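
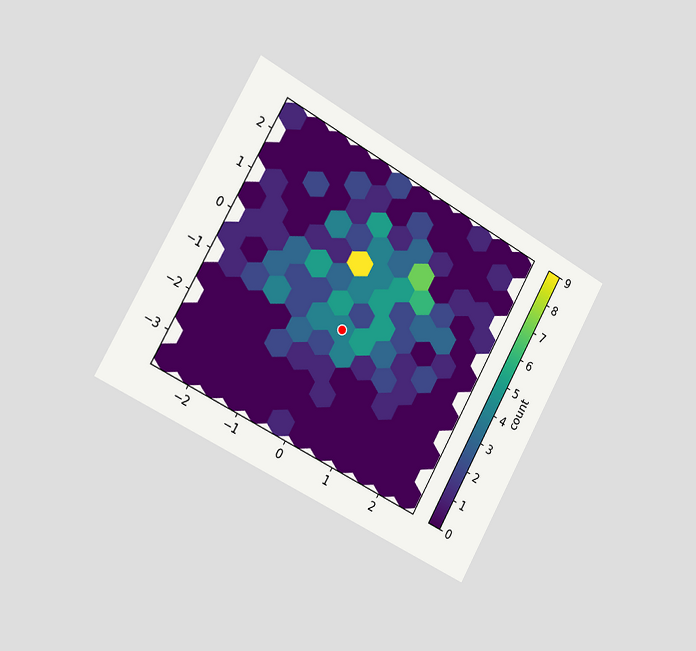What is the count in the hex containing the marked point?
The chart is tilted about 29° clockwise and viewed slightly from the left. The marked hex reads 4 on the colorbar.

4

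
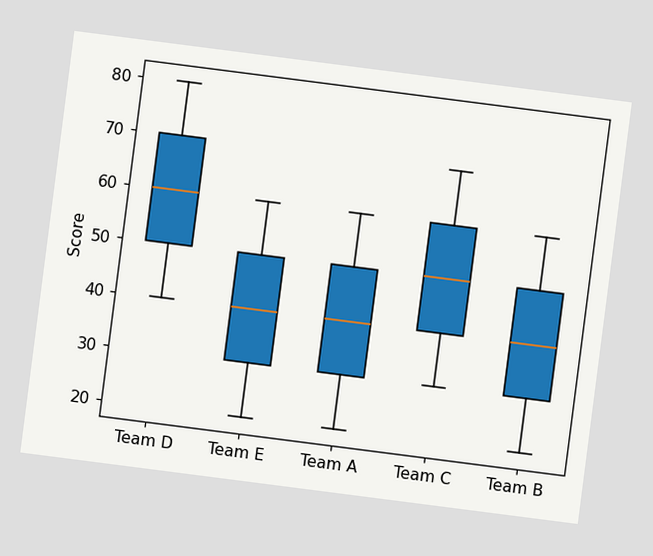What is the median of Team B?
40

The chart is tilted about 7° clockwise. The median line in the Team B box sits at 40.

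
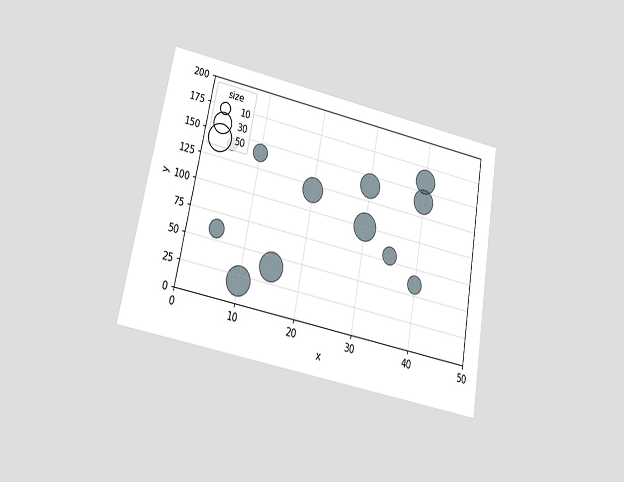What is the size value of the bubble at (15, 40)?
50

The chart is tilted about 10° clockwise and viewed at a slight angle. Matching the bubble at (15, 40) against the size legend gives 50.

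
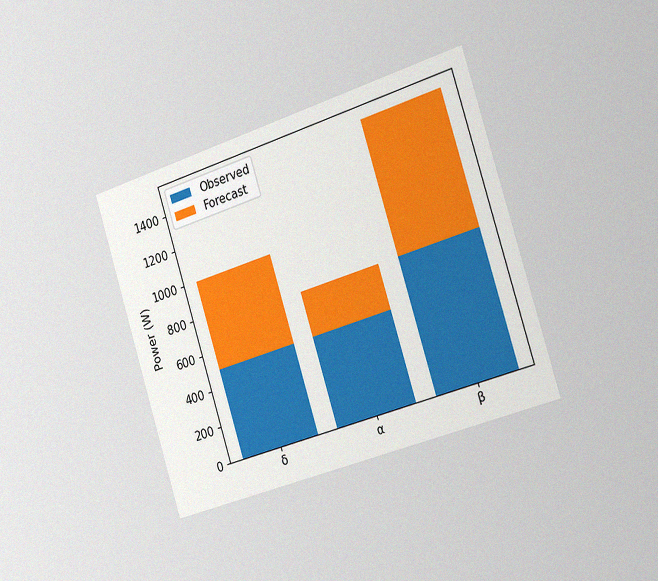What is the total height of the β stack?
The chart is tilted about 17° counter-clockwise and viewed slightly from the right, with some photo noise. The β stack's top reaches 1500W on the y-axis.

1500W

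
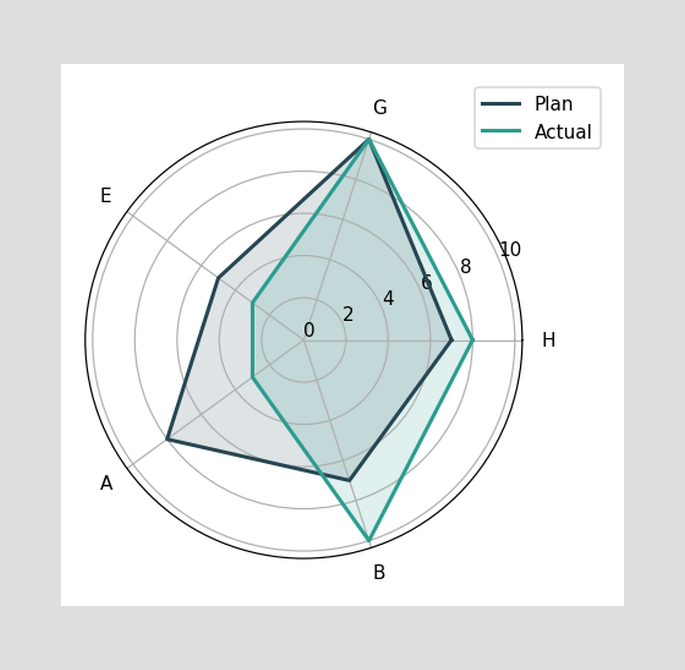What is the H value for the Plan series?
7

On the H axis, Plan reaches 7.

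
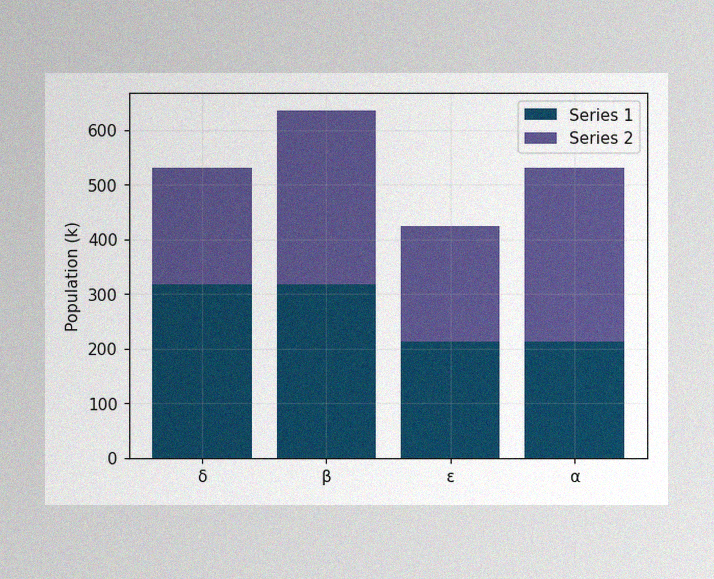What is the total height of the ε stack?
The image has some photo noise and uneven lighting. The ε stack's top reaches 424k on the y-axis.

424k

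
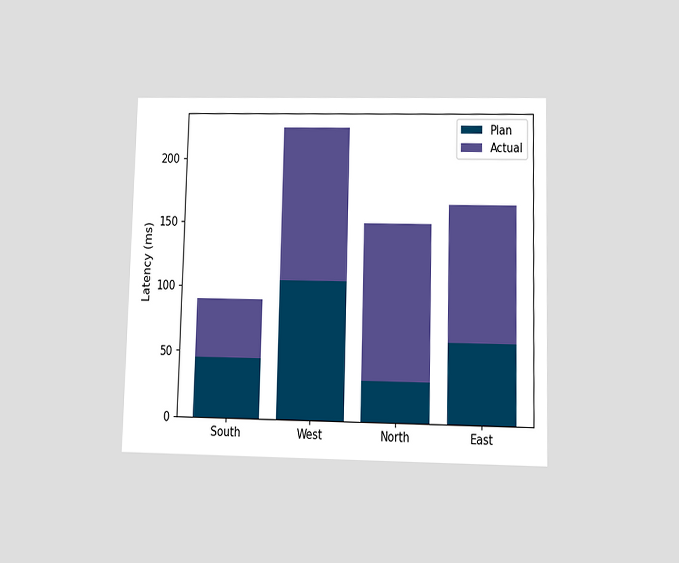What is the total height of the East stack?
165ms

The chart is viewed at a slight angle. The East stack's top reaches 165ms on the y-axis.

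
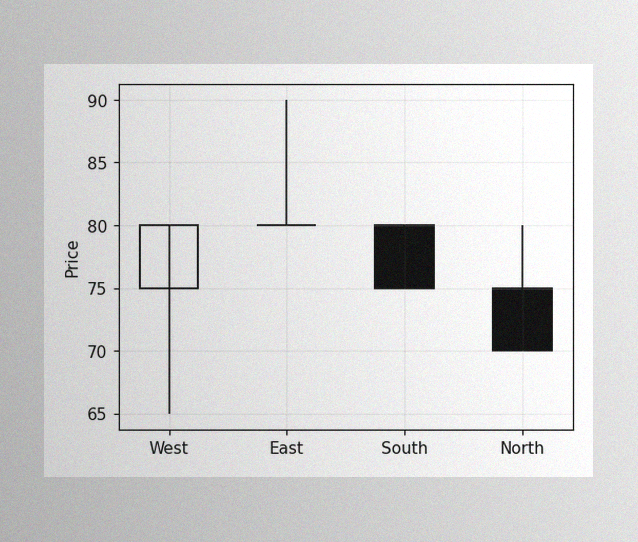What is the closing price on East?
The image has some photo noise and uneven lighting. The East candle closes at 80.

80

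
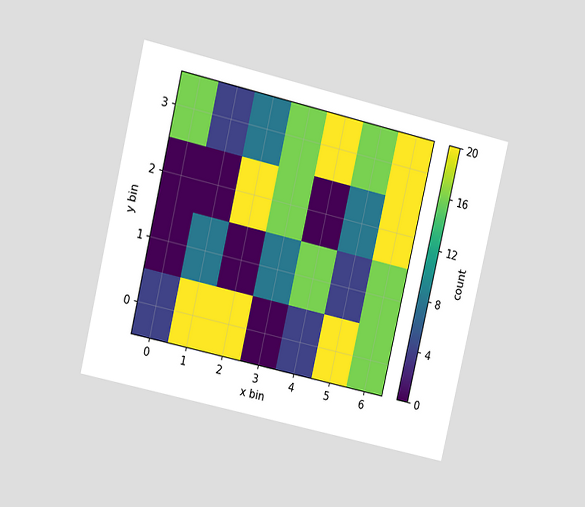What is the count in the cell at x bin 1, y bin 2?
0

The chart is tilted about 13° clockwise and viewed at a slight angle. Matching the cell (1, 2) against the colorbar gives 0.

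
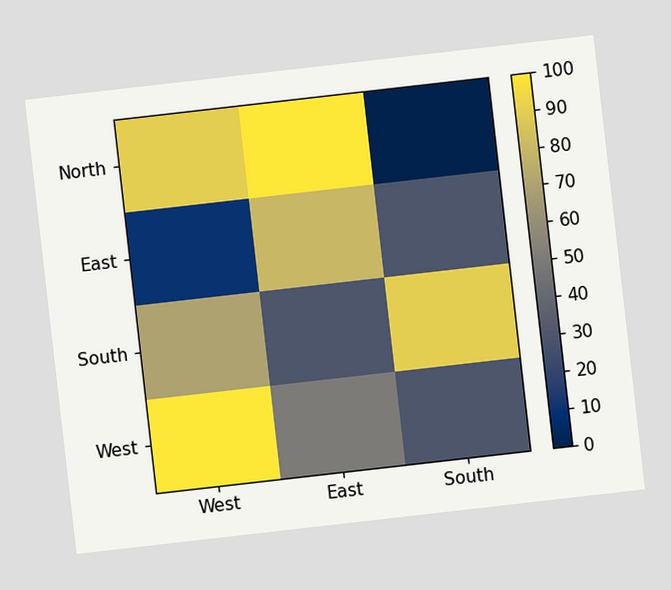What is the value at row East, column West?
10

The chart is tilted about 6° counter-clockwise. Matching cell (East, West) against the colorbar gives 10.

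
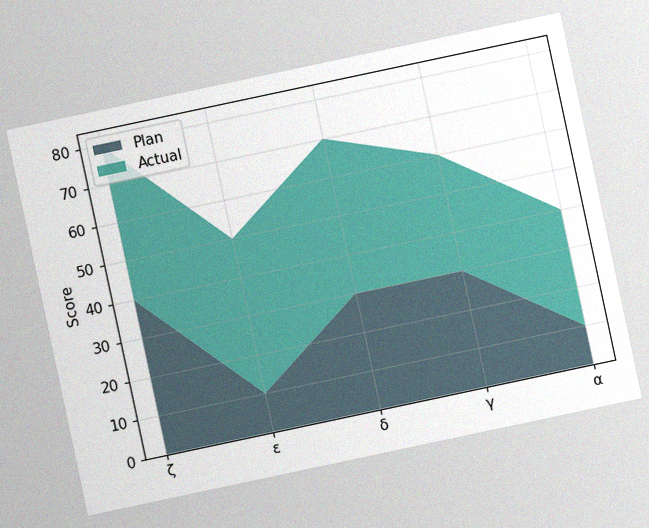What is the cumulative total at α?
The chart is tilted about 12° counter-clockwise, with some photo noise. The stacked total at α reaches 40.

40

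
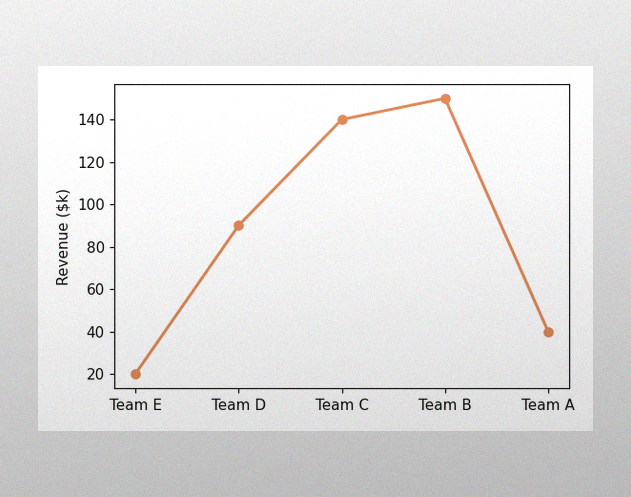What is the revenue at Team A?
$40k

The image has some photo noise and uneven lighting. At Team A, the line is at $40k.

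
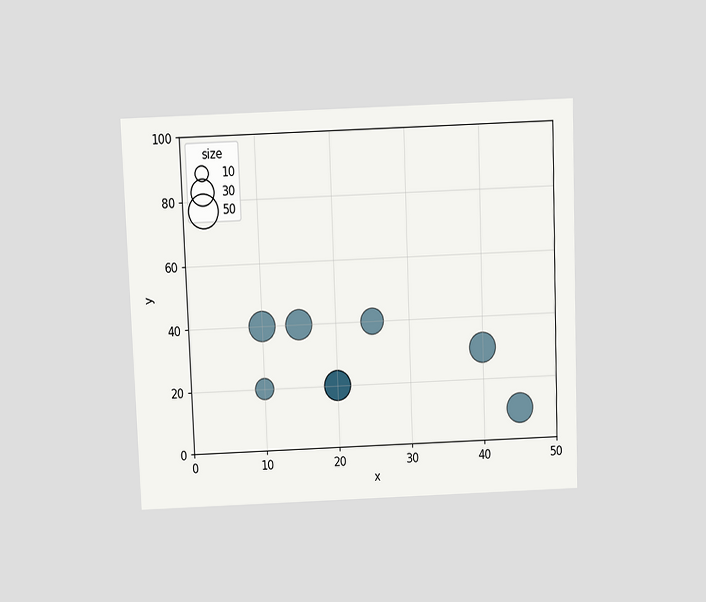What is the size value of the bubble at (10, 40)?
The chart is tilted about 2° counter-clockwise and viewed slightly from above. Matching the bubble at (10, 40) against the size legend gives 40.

40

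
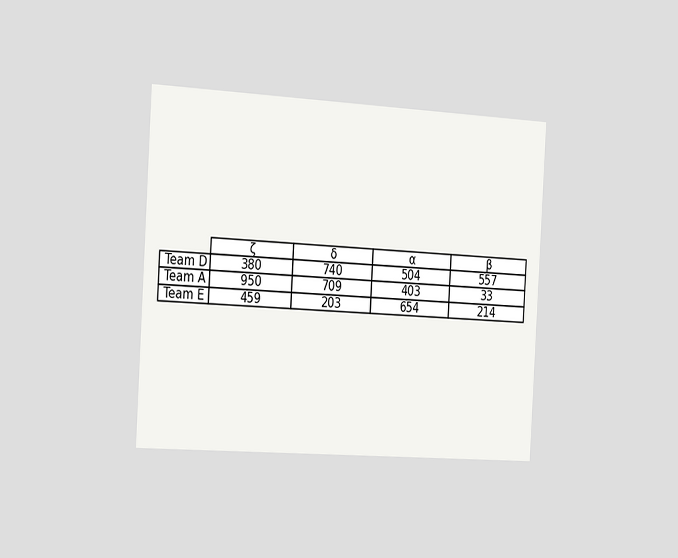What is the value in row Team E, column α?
The chart is tilted about 3° clockwise and viewed slightly from the left. The (Team E, α) cell reads 654.

654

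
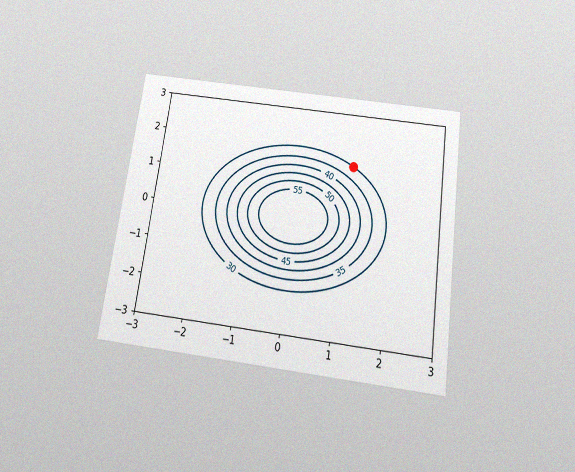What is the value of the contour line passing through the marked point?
30

The chart is tilted about 8° clockwise and viewed slightly from below, with some photo noise. The marked point sits on the contour labelled 30.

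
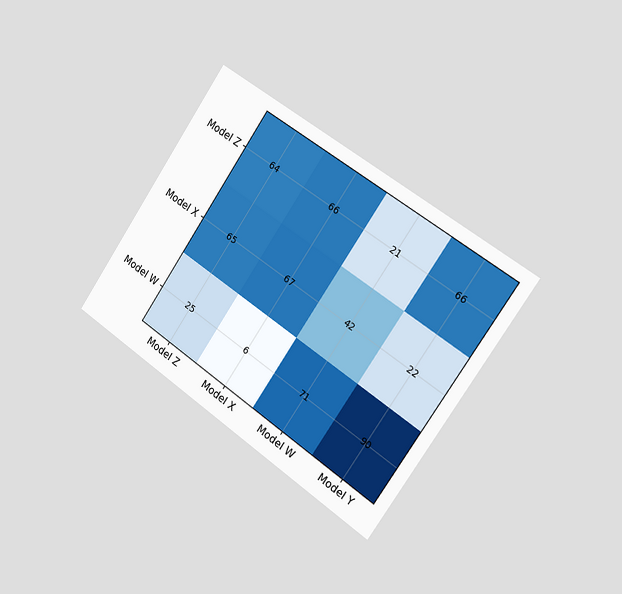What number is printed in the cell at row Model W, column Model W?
The chart is tilted about 34° clockwise and viewed slightly from the right. The (Model W, Model W) cell reads 71.

71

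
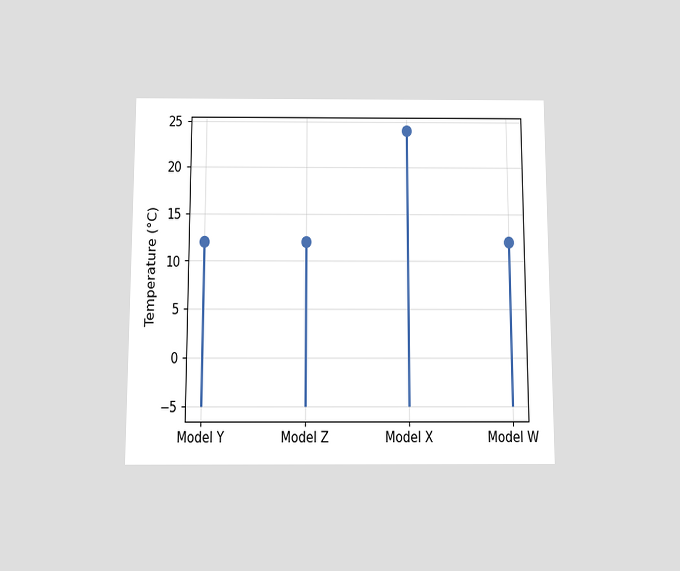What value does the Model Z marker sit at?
The chart is viewed slightly from below. The Model Z marker sits at 12°C.

12°C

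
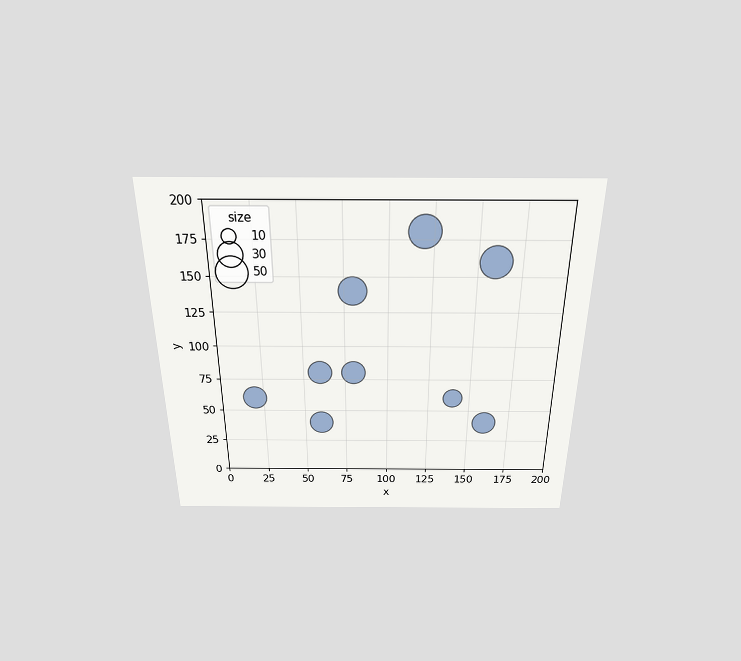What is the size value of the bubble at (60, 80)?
The chart is viewed slightly from above. Matching the bubble at (60, 80) against the size legend gives 30.

30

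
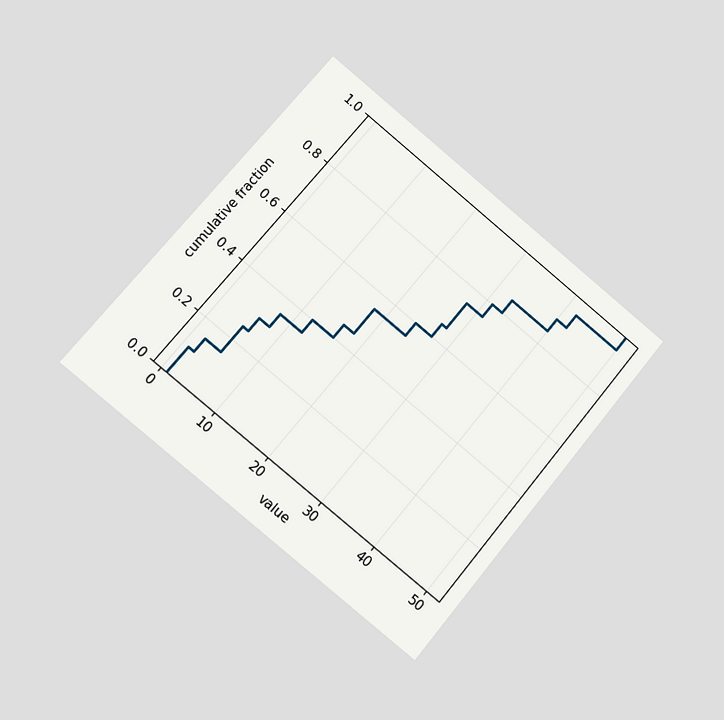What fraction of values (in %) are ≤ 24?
The chart is tilted about 40° clockwise and viewed at a slight angle. At x=24 the ECDF step is at 60%.

60%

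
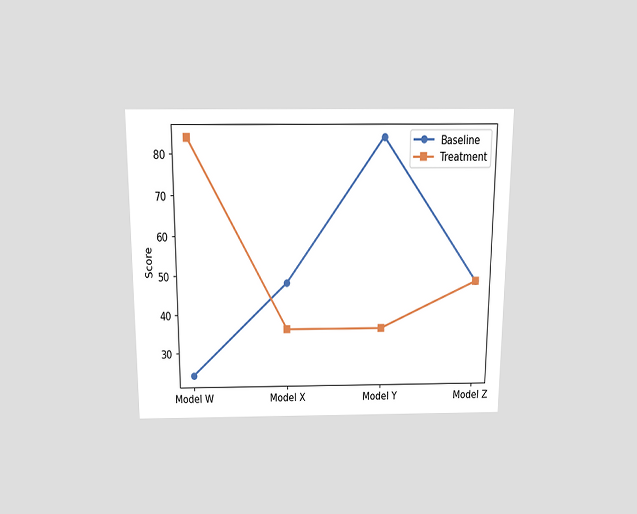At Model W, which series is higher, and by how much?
The chart is viewed slightly from above. At Model W, Treatment sits above the other line by 60.

Treatment, by 60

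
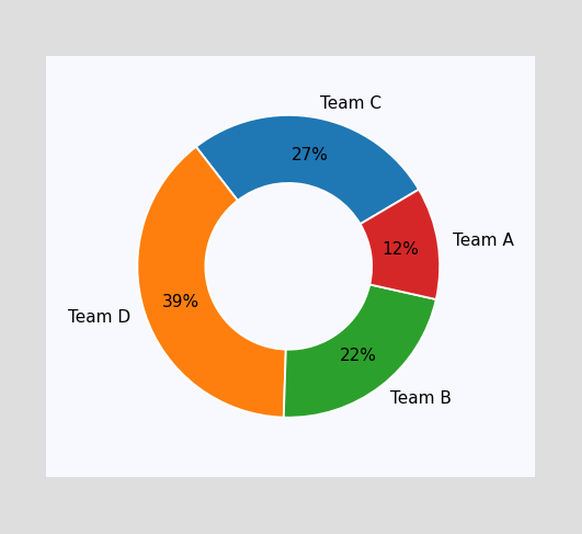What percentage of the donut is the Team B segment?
The Team B segment takes up 22% of the ring.

22%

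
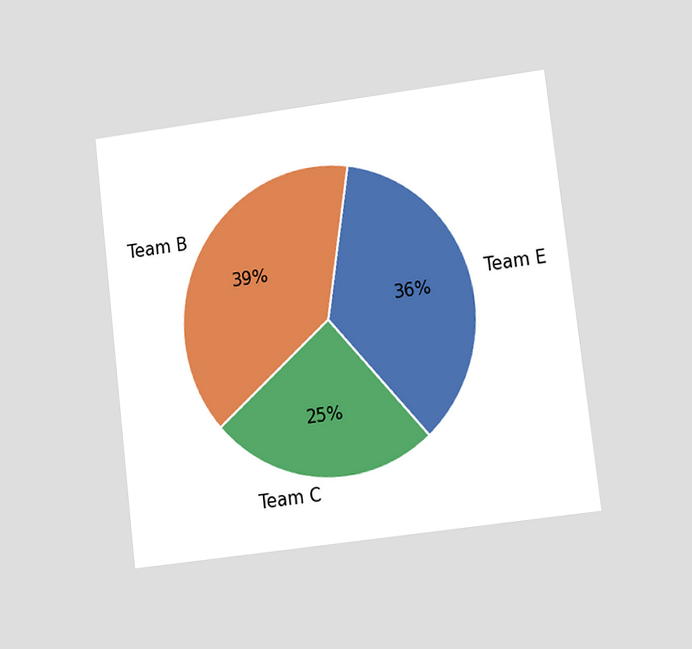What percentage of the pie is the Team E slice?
The chart is tilted about 7° counter-clockwise and viewed at a slight angle. The Team E slice takes up 36% of the pie.

36%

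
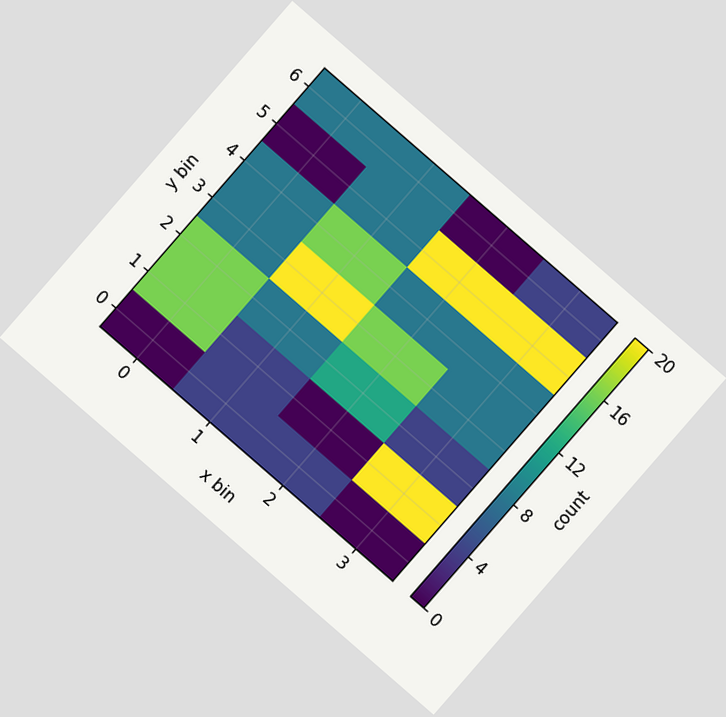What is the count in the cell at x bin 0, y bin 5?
The chart is tilted about 41° clockwise. Matching the cell (0, 5) against the colorbar gives 0.

0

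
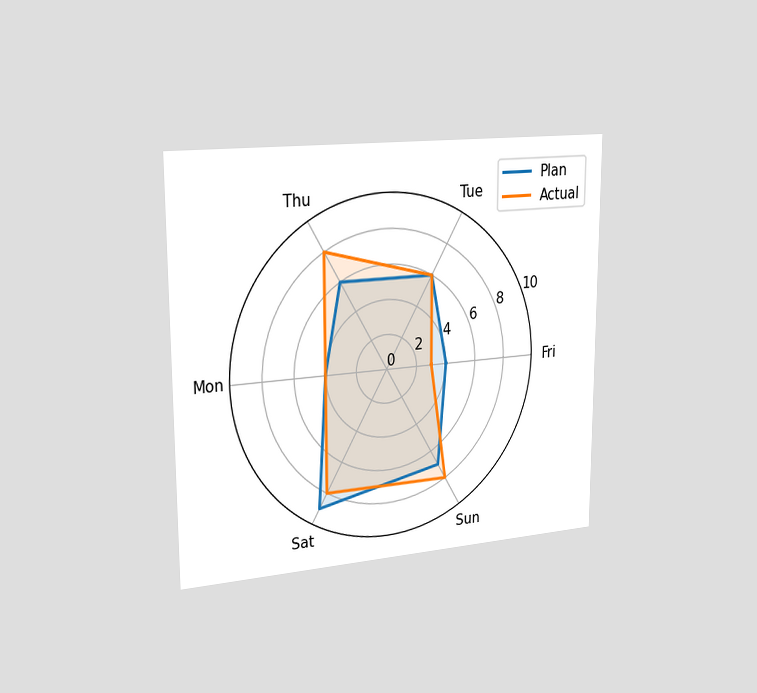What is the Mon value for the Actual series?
The chart is viewed slightly from the left. On the Mon axis, Actual reaches 4.

4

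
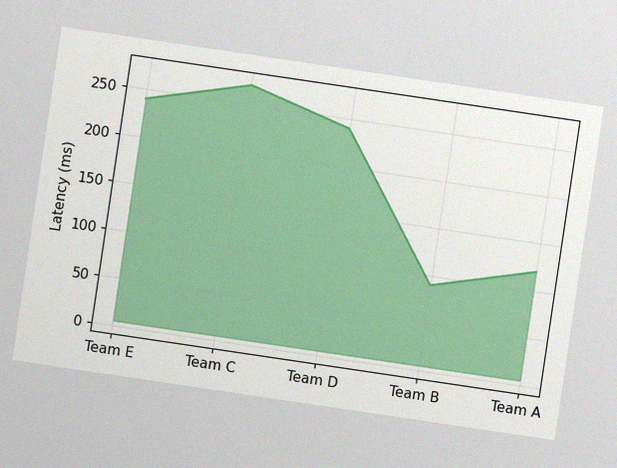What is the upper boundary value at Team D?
The chart is tilted about 8° clockwise, with some photo noise. At Team D the upper boundary is at 240ms.

240ms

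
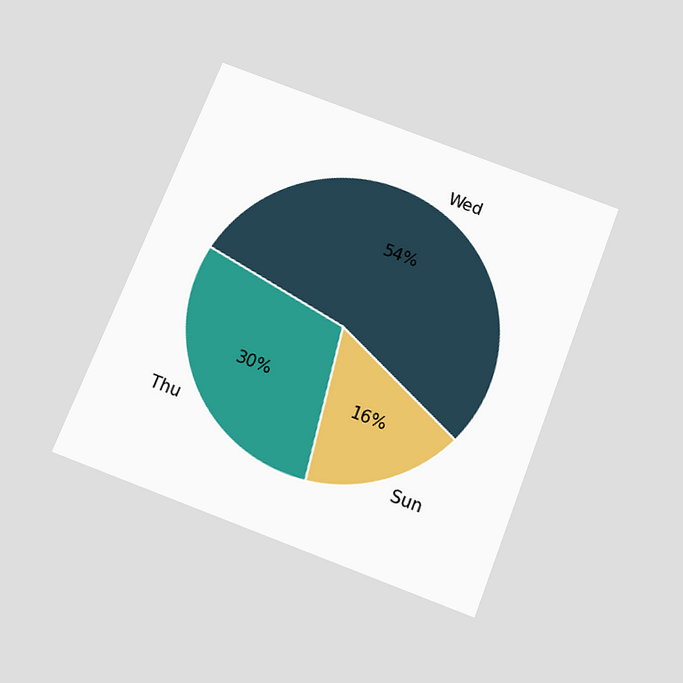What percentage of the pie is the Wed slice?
54%

The chart is tilted about 21° clockwise and viewed slightly from below. The Wed slice takes up 54% of the pie.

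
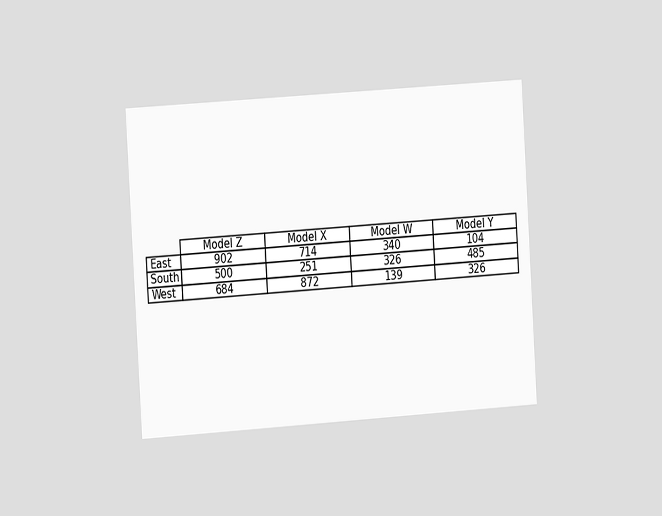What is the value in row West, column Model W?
The chart is tilted about 4° counter-clockwise and viewed at a slight angle. The (West, Model W) cell reads 139.

139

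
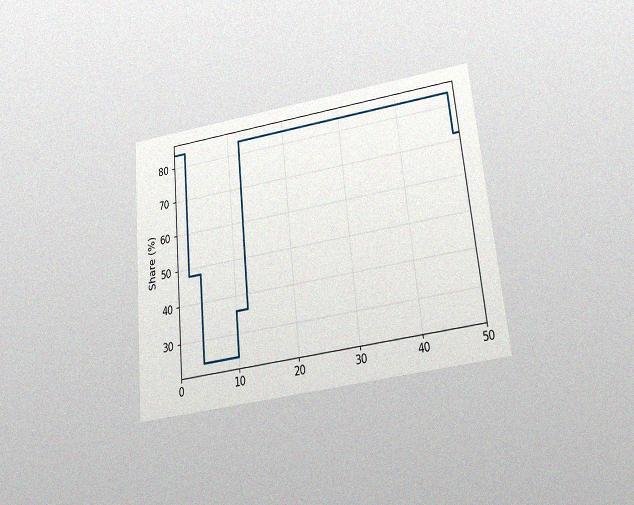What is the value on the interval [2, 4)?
The chart is tilted about 6° counter-clockwise and viewed slightly from below, with some photo noise. On [2, 4) the step sits at 48%.

48%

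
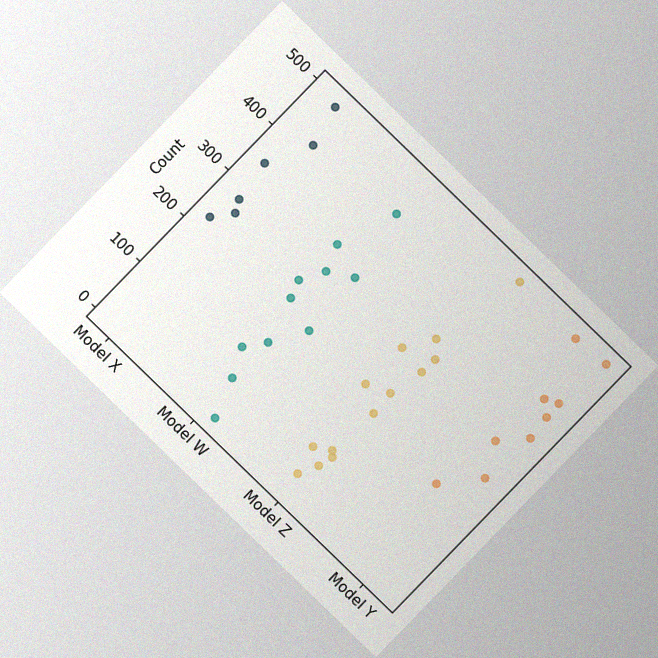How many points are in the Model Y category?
The chart is tilted about 44° clockwise, with some photo noise. Counting the markers in the Model Y column gives 9.

9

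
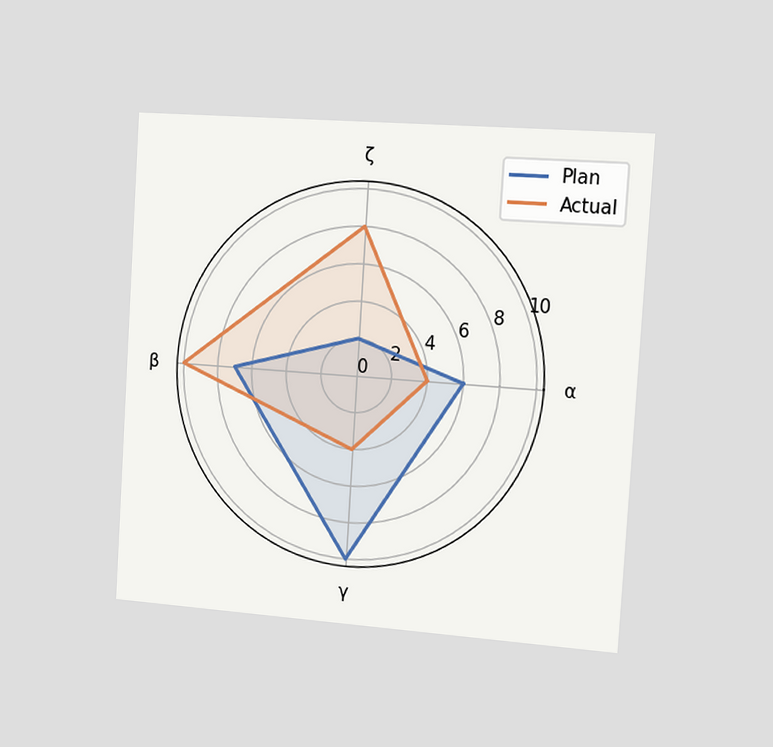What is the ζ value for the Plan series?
The chart is tilted about 4° clockwise and viewed slightly from the right. On the ζ axis, Plan reaches 2.

2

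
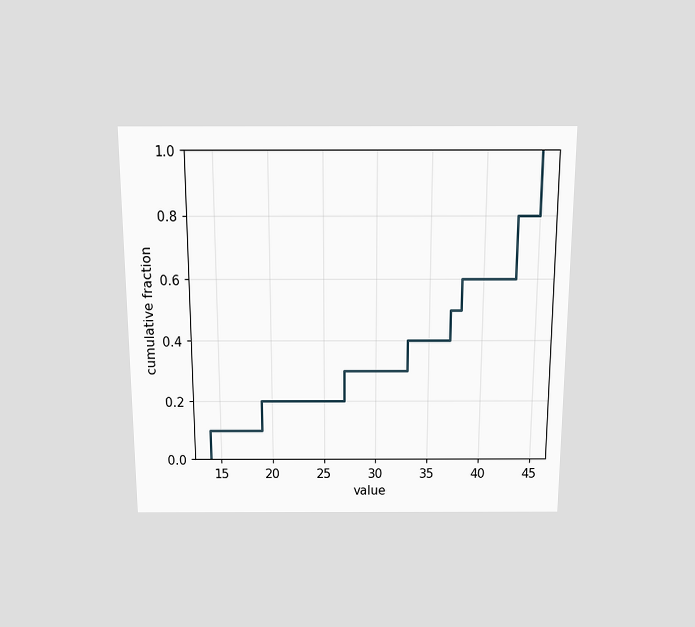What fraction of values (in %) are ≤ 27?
The chart is viewed slightly from above. At x=27 the ECDF step is at 30%.

30%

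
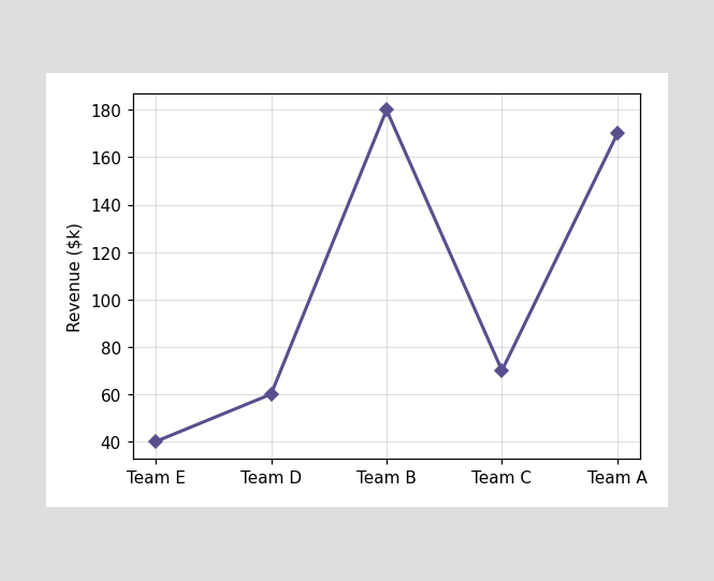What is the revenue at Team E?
At Team E, the line is at $40k.

$40k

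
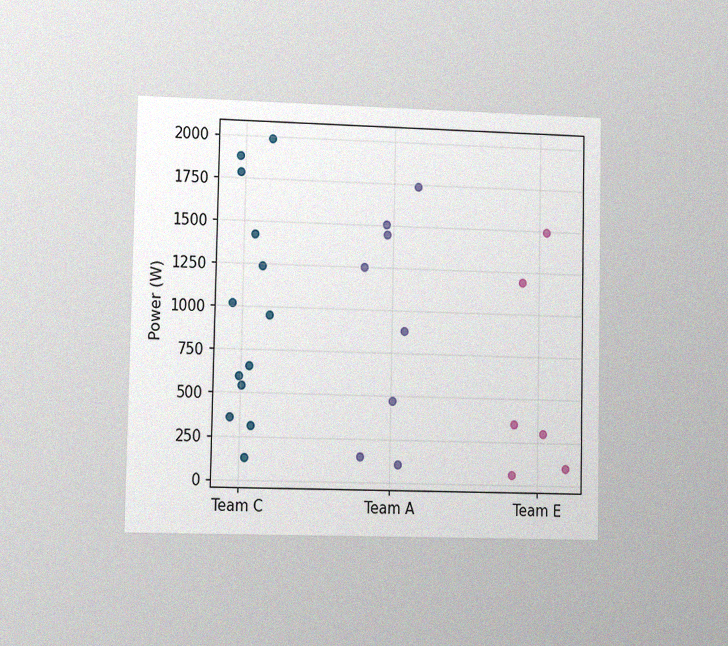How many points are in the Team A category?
The chart is viewed slightly from the left, with some photo noise. Counting the markers in the Team A column gives 8.

8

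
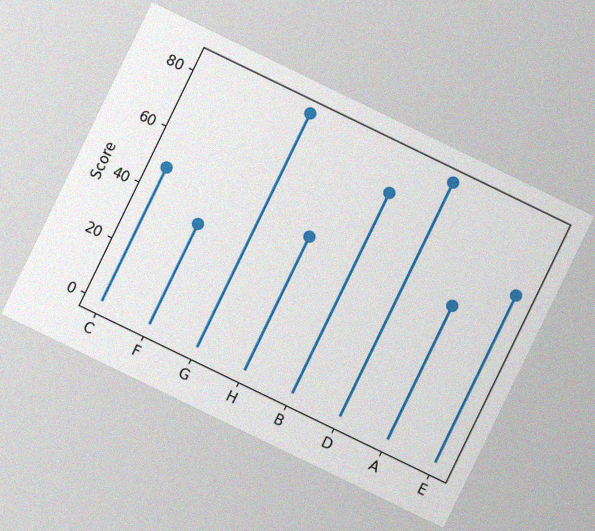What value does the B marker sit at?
72

The chart is tilted about 26° clockwise, with some photo noise. The B marker sits at 72.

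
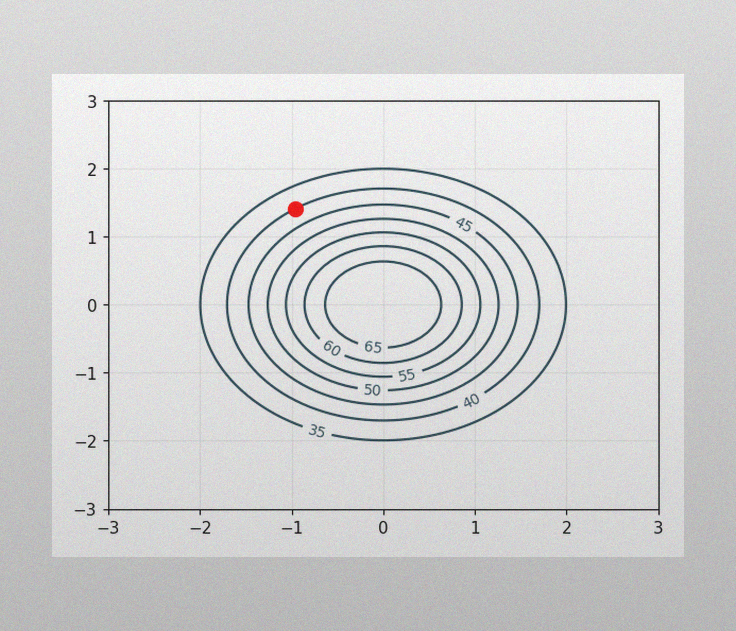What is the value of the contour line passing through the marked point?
40

The image has some photo noise and uneven lighting. The marked point sits on the contour labelled 40.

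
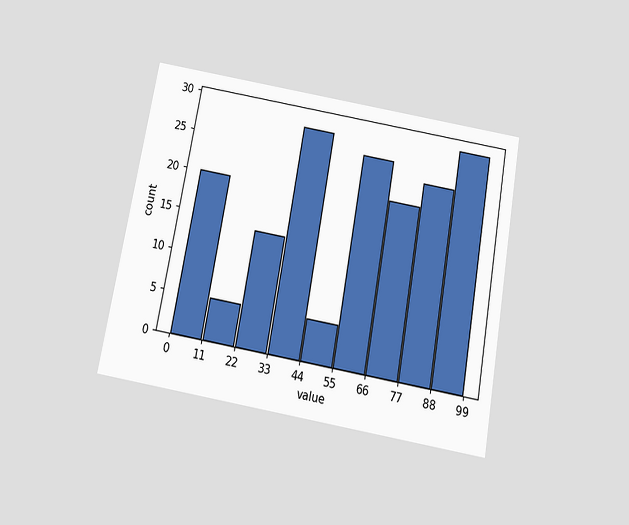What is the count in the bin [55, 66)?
26

The chart is tilted about 10° clockwise and viewed slightly from below. The [55, 66) bin has height 26.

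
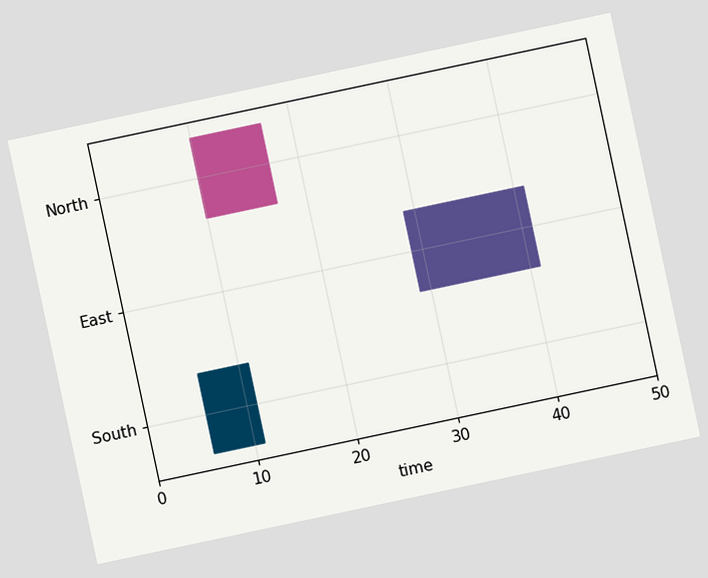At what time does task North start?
The chart is tilted about 12° counter-clockwise. The North bar begins at t=10.

10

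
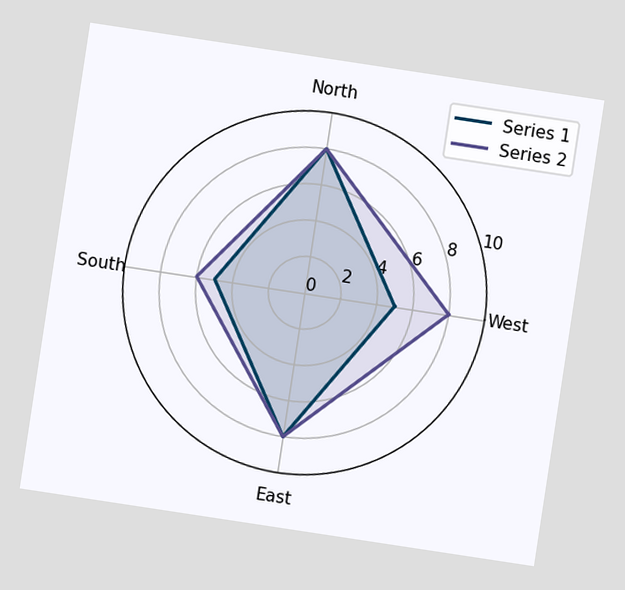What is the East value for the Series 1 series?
The chart is tilted about 9° clockwise. On the East axis, Series 1 reaches 8.

8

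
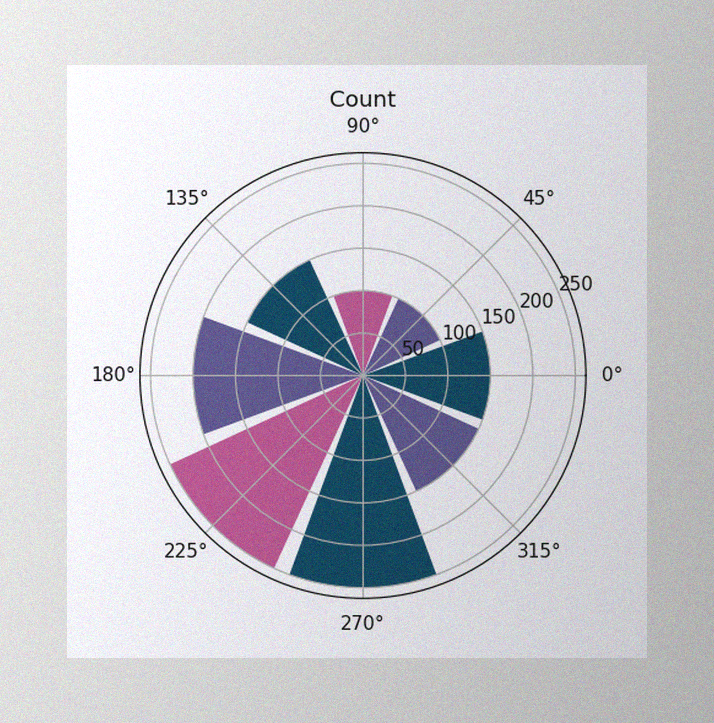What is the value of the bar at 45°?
100

The image has some photo noise and uneven lighting. The bar at 45° reaches 100 on the radial axis.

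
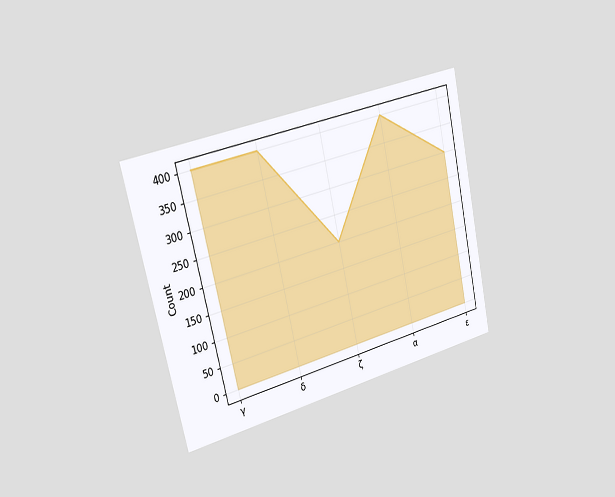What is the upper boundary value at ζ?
200

The chart is tilted about 13° counter-clockwise and viewed slightly from the left. At ζ the upper boundary is at 200.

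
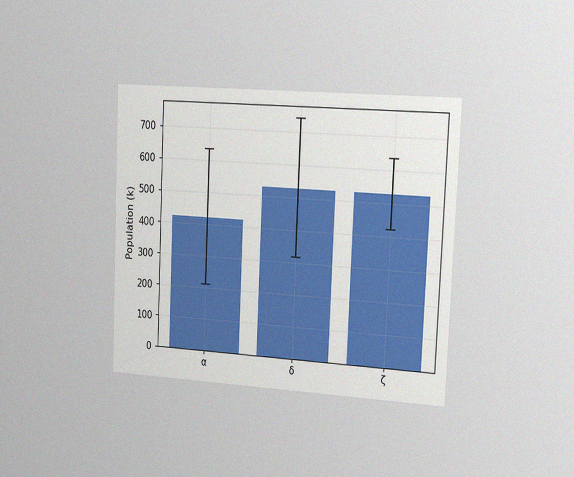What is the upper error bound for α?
The chart is tilted about 3° clockwise and viewed slightly from the right, with some photo noise. The α bar's upper whisker reaches 636k.

636k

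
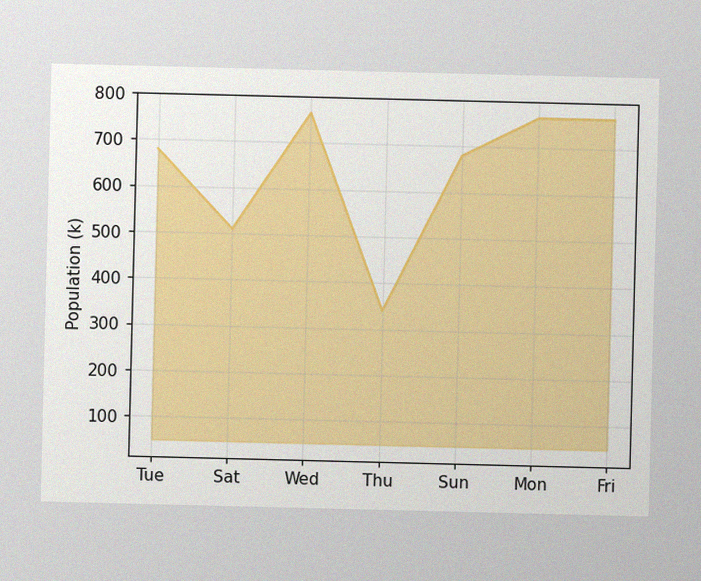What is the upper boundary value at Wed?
765k

The image has some photo noise and uneven lighting. At Wed the upper boundary is at 765k.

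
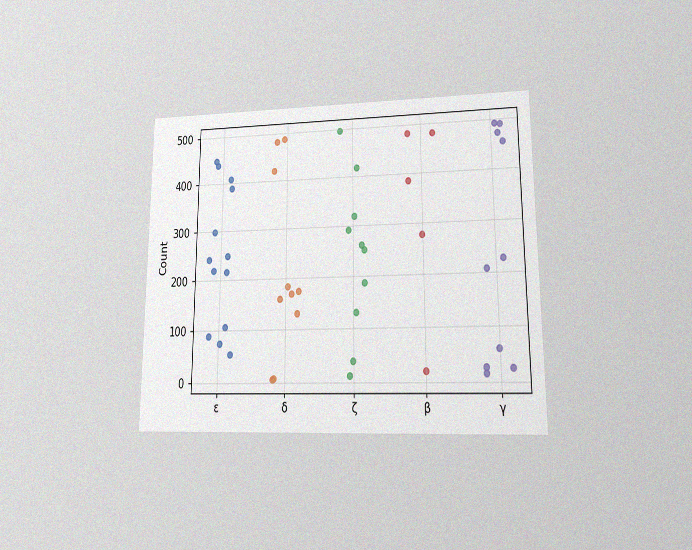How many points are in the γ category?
The chart is viewed at a slight angle, with some photo noise. Counting the markers in the γ column gives 10.

10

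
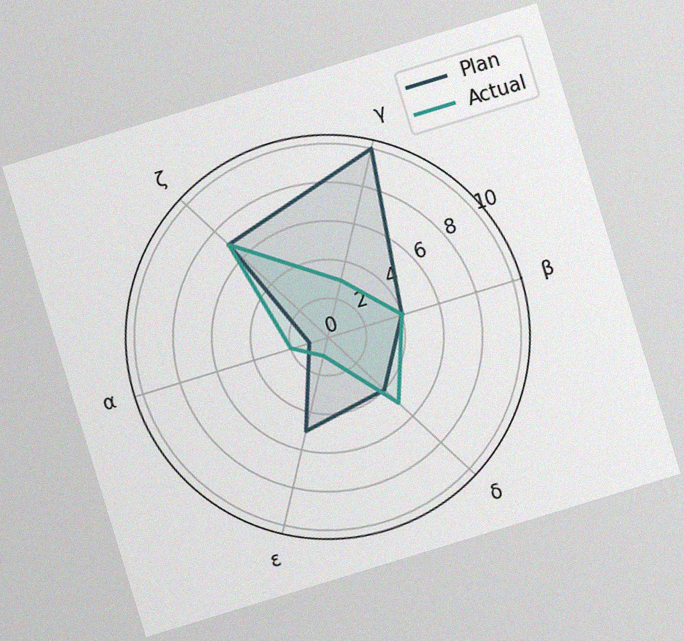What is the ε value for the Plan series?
The chart is tilted about 17° counter-clockwise, with some photo noise. On the ε axis, Plan reaches 5.

5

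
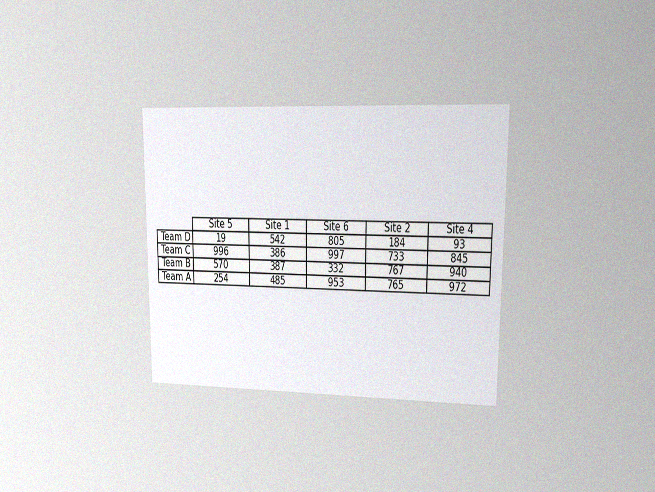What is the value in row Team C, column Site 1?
386

The chart is viewed at a slight angle, with some photo noise. The (Team C, Site 1) cell reads 386.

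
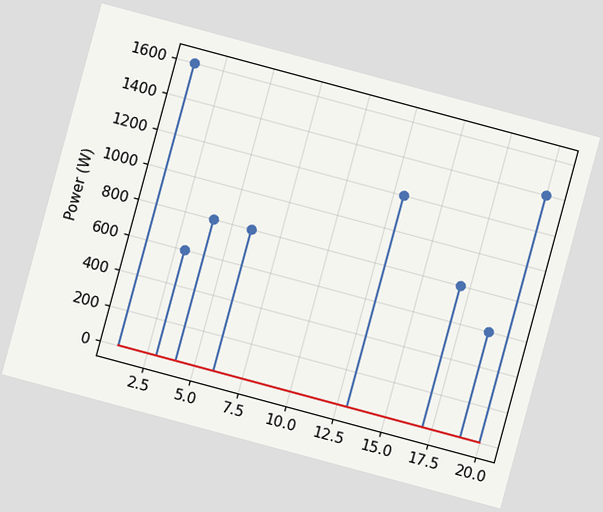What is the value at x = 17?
800W

The chart is tilted about 15° clockwise. The stem at x=17 reaches 800W.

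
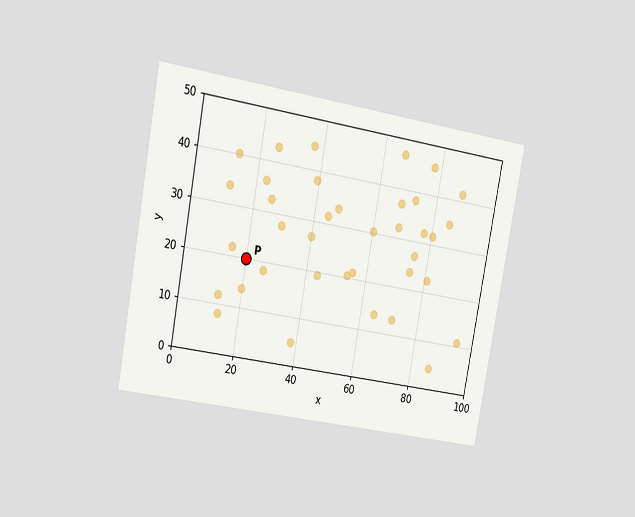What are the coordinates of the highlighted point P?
(20, 20)

The chart is tilted about 10° clockwise and viewed slightly from the left. Following the gridlines from P to each axis, P sits at (20, 20).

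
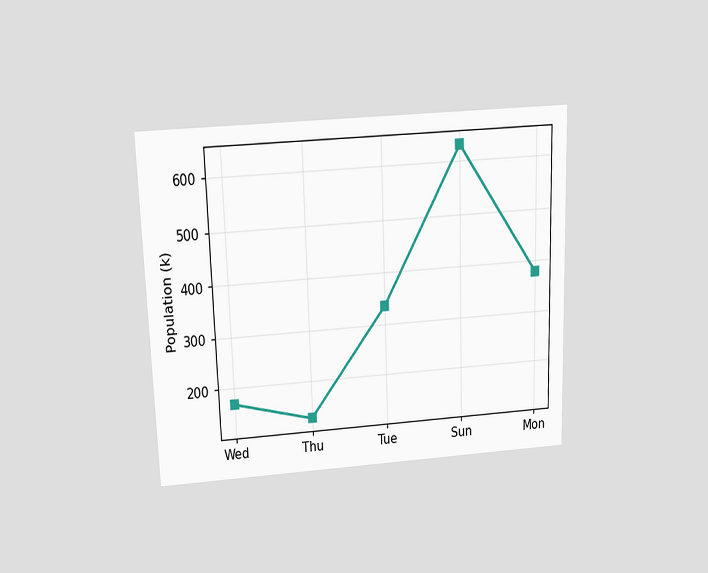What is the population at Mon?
The chart is viewed slightly from above. At Mon, the line is at 378k.

378k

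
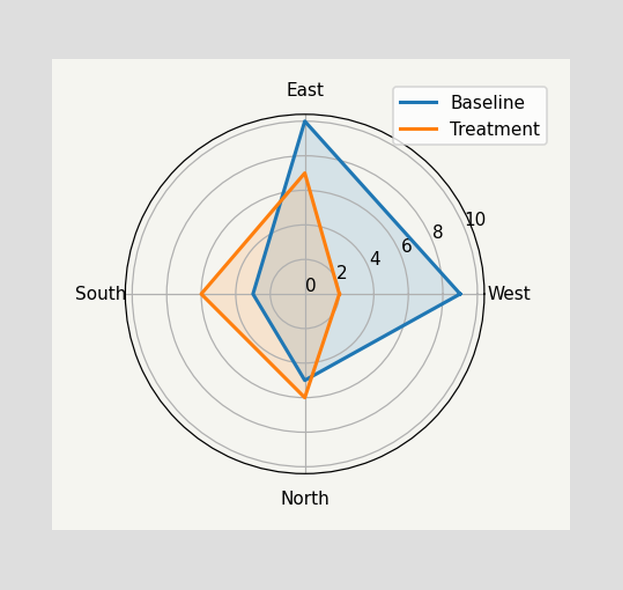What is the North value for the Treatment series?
On the North axis, Treatment reaches 6.

6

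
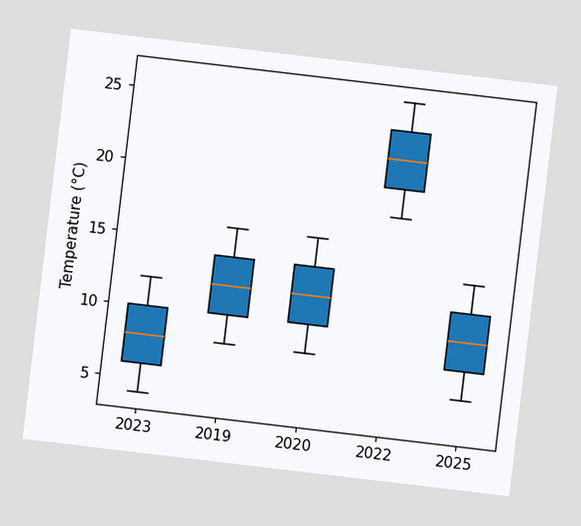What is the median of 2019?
The chart is tilted about 7° clockwise. The median line in the 2019 box sits at 12°C.

12°C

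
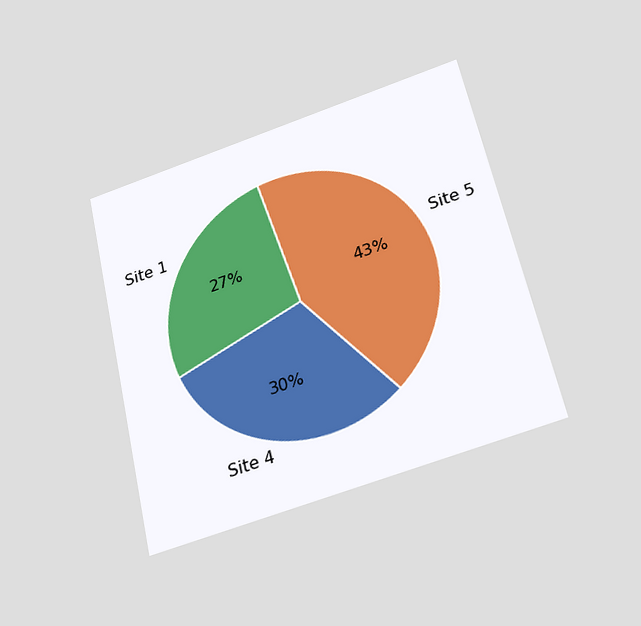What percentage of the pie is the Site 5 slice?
43%

The chart is tilted about 13° counter-clockwise and viewed slightly from below. The Site 5 slice takes up 43% of the pie.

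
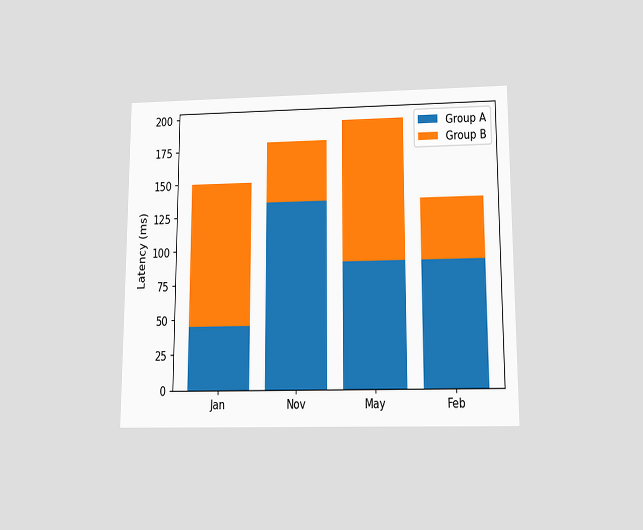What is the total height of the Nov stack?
The chart is viewed slightly from below. The Nov stack's top reaches 180ms on the y-axis.

180ms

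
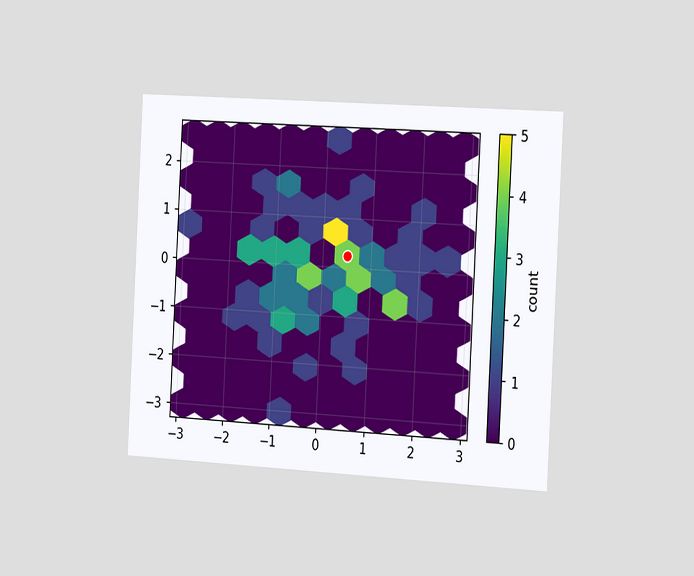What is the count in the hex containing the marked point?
4

The chart is tilted about 3° clockwise and viewed slightly from the right. The marked hex reads 4 on the colorbar.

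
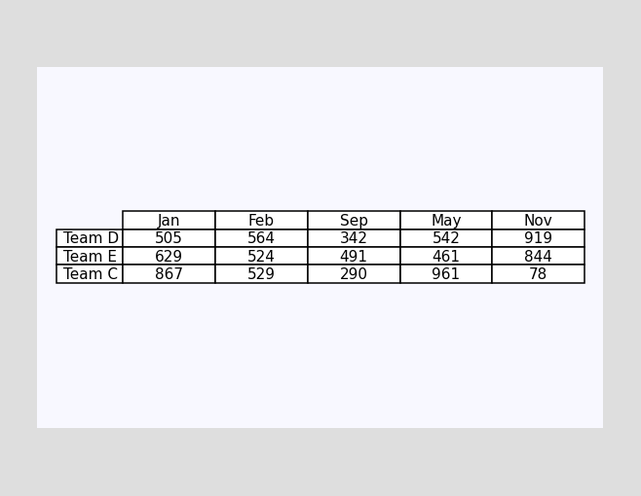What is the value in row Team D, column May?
The (Team D, May) cell reads 542.

542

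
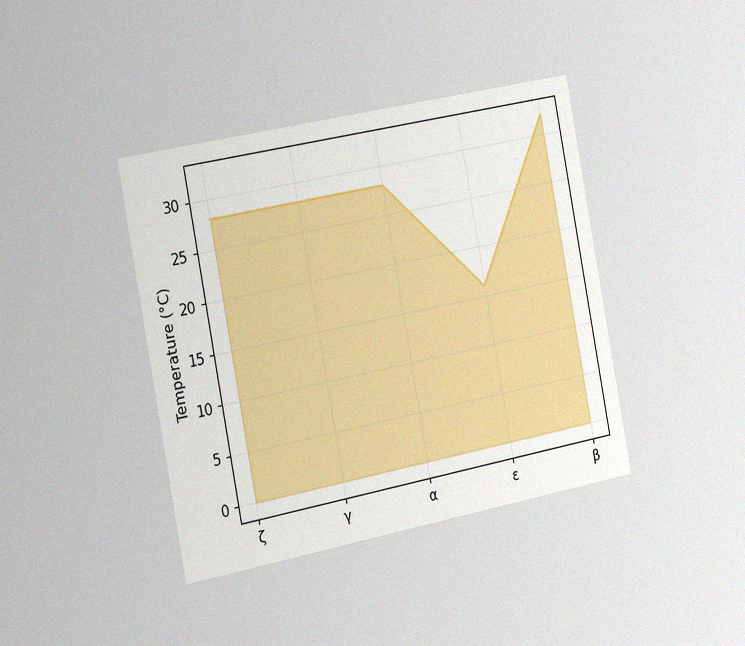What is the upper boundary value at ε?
16°C

The chart is tilted about 11° counter-clockwise and viewed slightly from the left, with some photo noise. At ε the upper boundary is at 16°C.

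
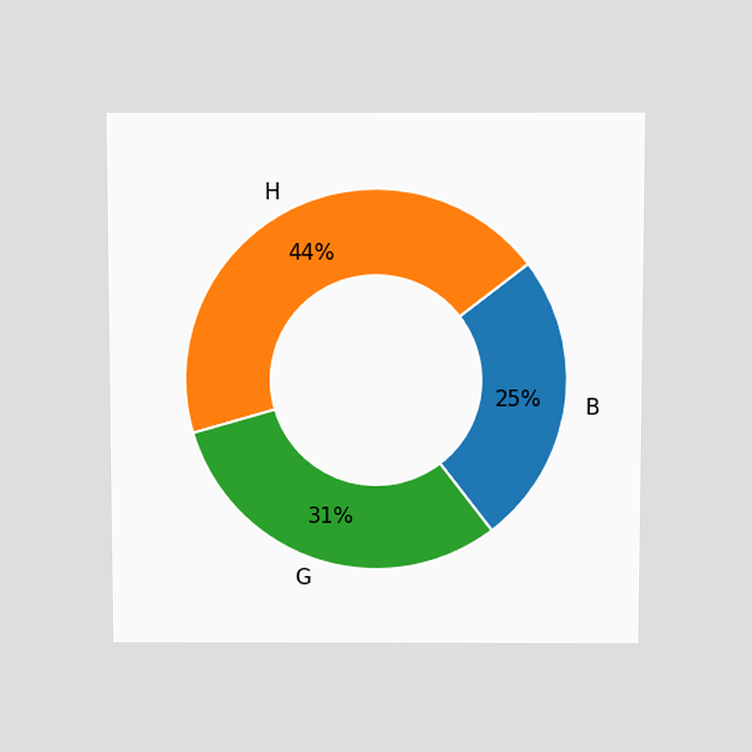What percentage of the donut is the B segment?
25%

The chart is viewed slightly from above. The B segment takes up 25% of the ring.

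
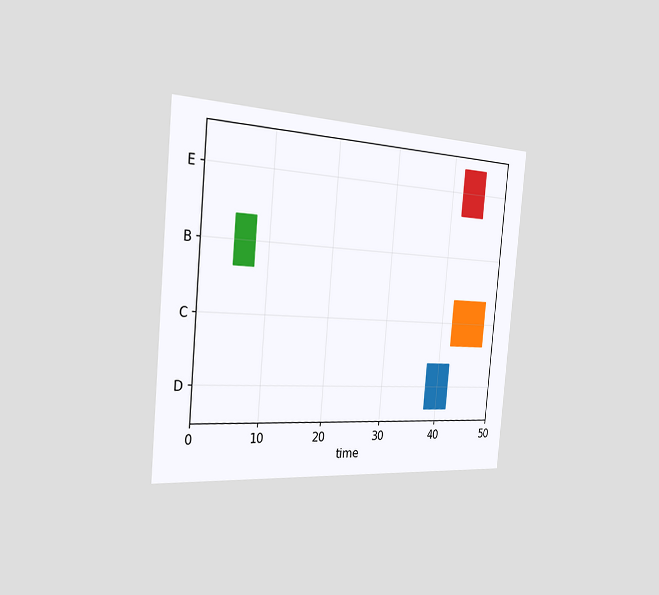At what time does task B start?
5

The chart is tilted about 5° clockwise and viewed slightly from the left. The B bar begins at t=5.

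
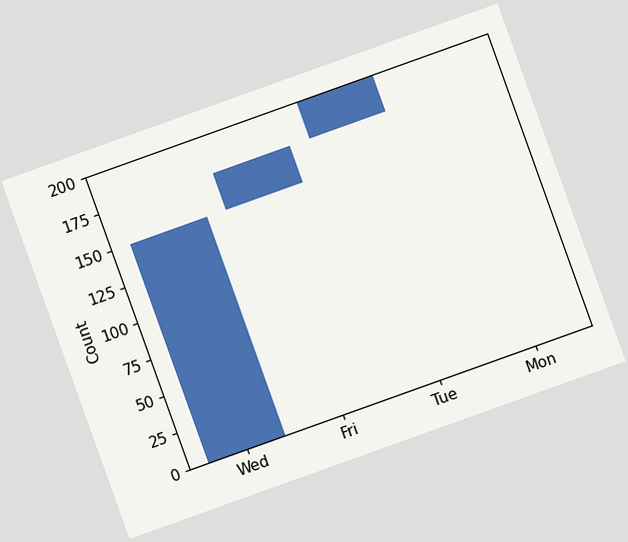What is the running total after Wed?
150

The chart is tilted about 20° counter-clockwise. After Wed the running total reaches 150.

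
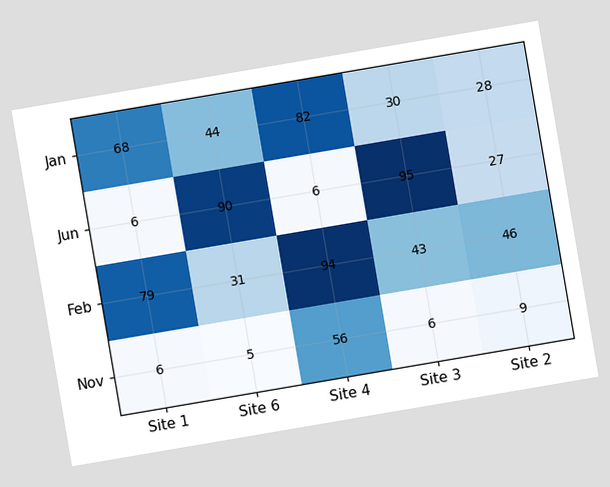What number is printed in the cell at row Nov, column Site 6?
5

The chart is tilted about 10° counter-clockwise. The (Nov, Site 6) cell reads 5.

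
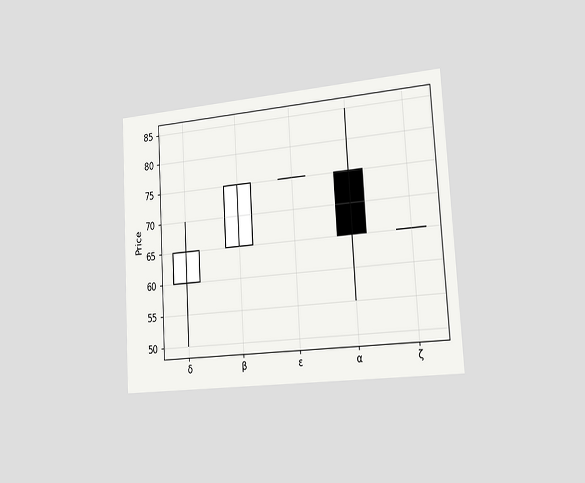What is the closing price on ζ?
65

The chart is tilted about 3° counter-clockwise and viewed slightly from the right. The ζ candle closes at 65.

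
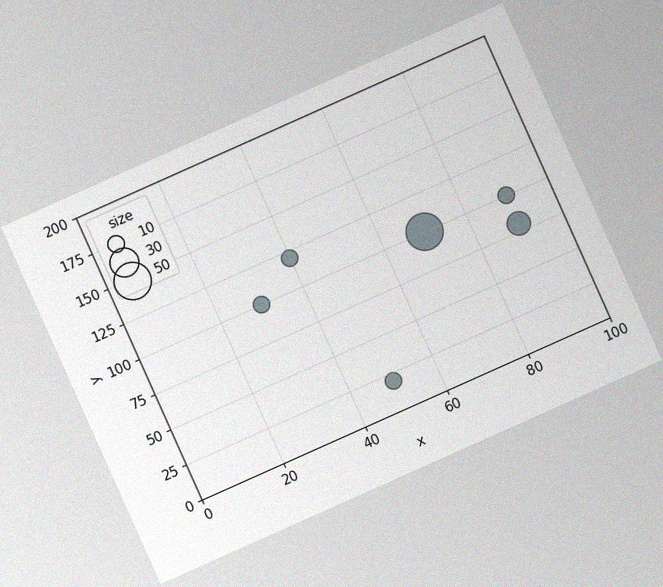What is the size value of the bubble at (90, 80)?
The chart is tilted about 24° counter-clockwise, with some photo noise. Matching the bubble at (90, 80) against the size legend gives 20.

20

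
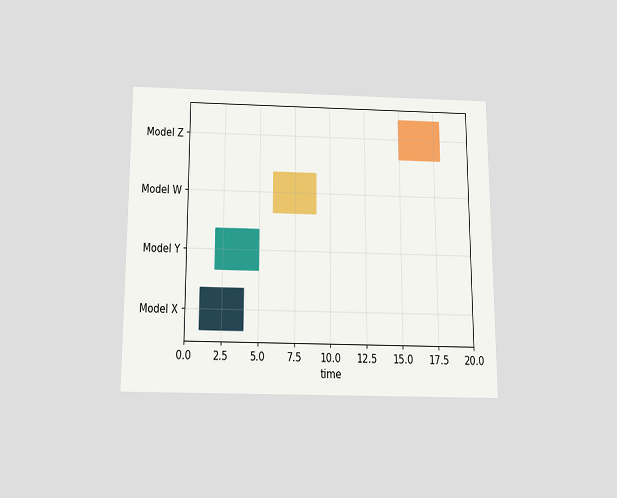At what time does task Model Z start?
15

The chart is viewed slightly from below. The Model Z bar begins at t=15.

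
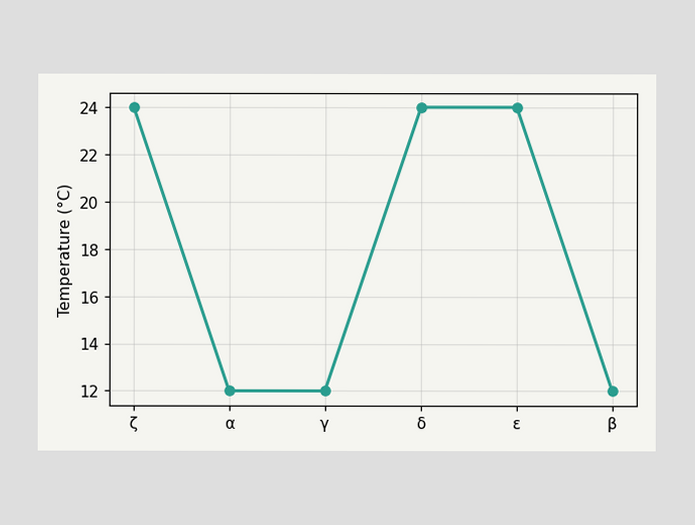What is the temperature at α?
12°C

At α, the line is at 12°C.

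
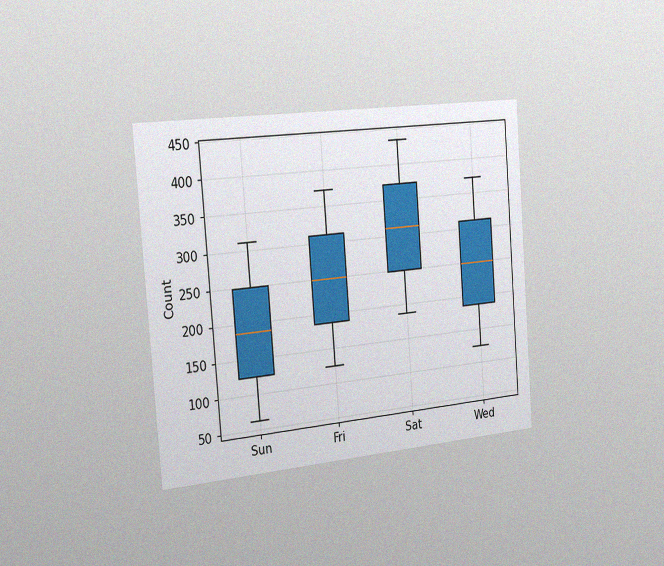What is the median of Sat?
The chart is tilted about 4° counter-clockwise and viewed slightly from the left, with some photo noise. The median line in the Sat box sits at 310.

310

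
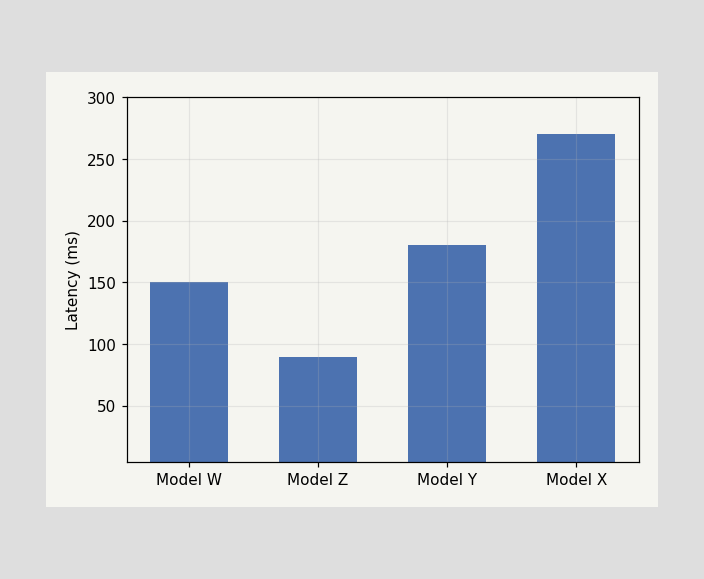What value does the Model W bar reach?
150ms

Reading along the chart's y-axis, the Model W bar reaches 150ms.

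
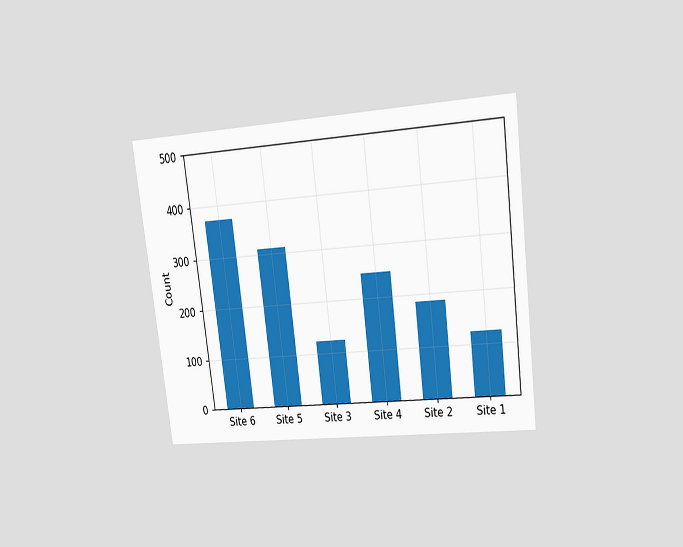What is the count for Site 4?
248

The chart is tilted about 7° counter-clockwise and viewed at a slight angle. Reading along the chart's y-axis, the Site 4 bar reaches 248.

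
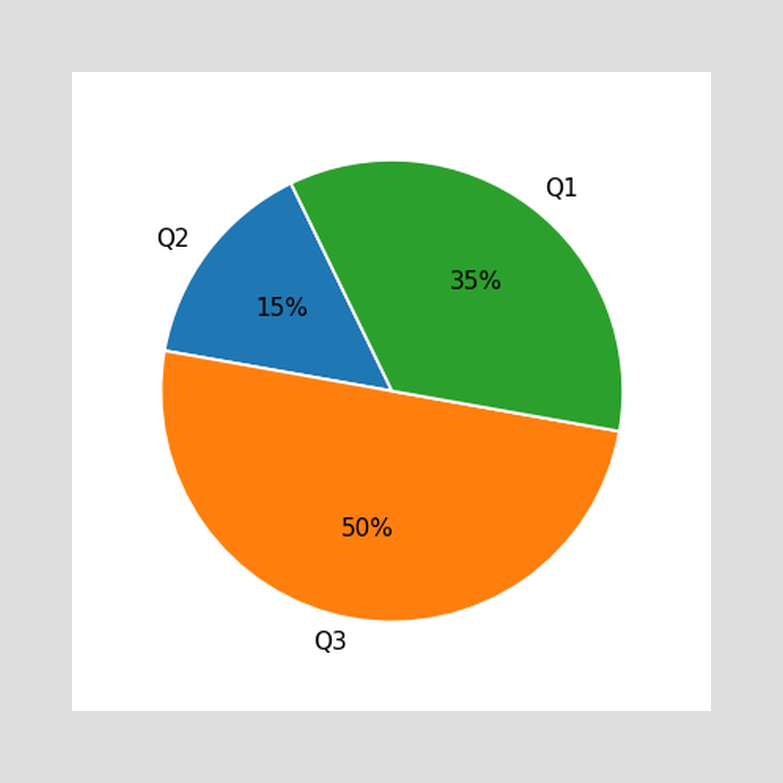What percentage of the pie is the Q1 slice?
The Q1 slice takes up 35% of the pie.

35%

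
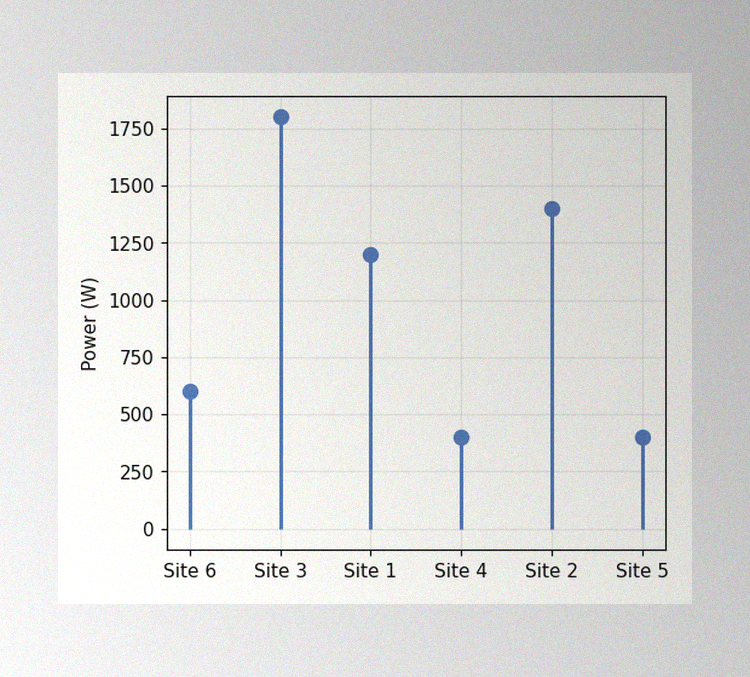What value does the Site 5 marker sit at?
The image has some photo noise and uneven lighting. The Site 5 marker sits at 400W.

400W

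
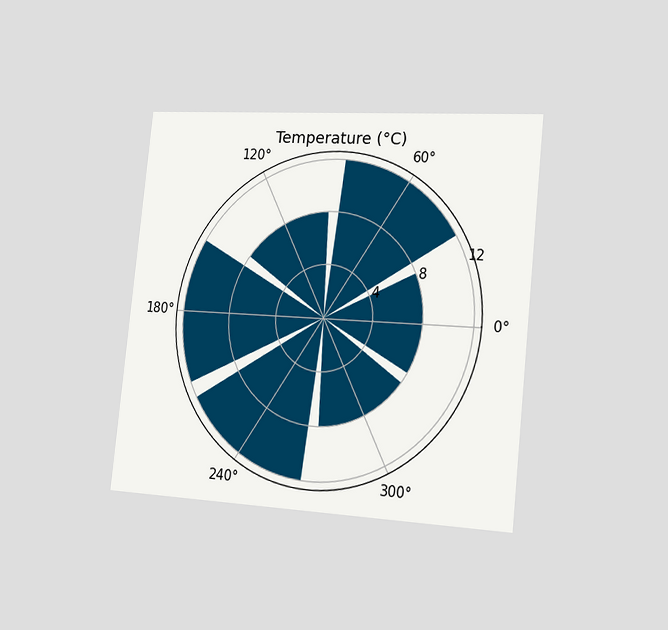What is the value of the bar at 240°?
The chart is tilted about 6° clockwise and viewed slightly from the right. The bar at 240° reaches 12°C on the radial axis.

12°C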